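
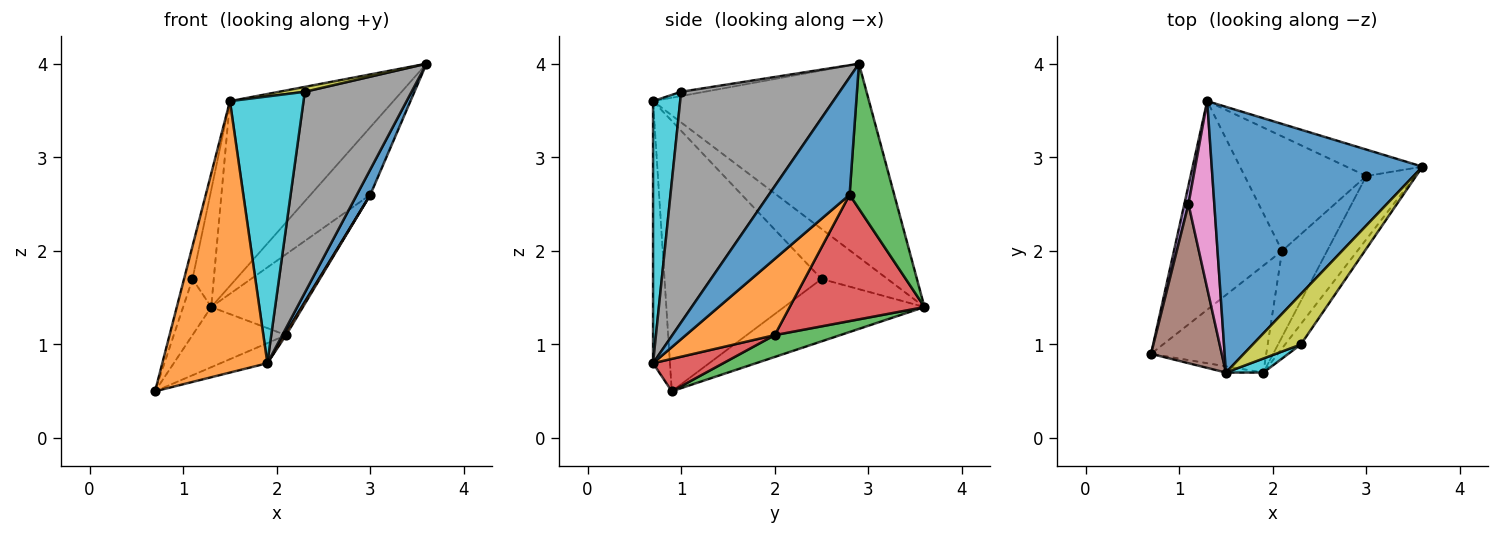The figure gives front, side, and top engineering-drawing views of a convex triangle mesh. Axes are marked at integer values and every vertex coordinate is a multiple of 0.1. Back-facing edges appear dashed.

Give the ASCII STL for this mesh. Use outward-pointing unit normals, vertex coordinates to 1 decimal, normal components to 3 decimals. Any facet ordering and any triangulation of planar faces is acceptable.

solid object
 facet normal -0.602 0.456 0.655
  outer loop
   vertex 1.5 0.7 3.6
   vertex 3.6 2.9 4.0
   vertex 1.3 3.6 1.4
  endloop
 endfacet
 facet normal -0.159 -0.987 -0.023
  outer loop
   vertex 1.5 0.7 3.6
   vertex 0.7 0.9 0.5
   vertex 1.9 0.7 0.8
  endloop
 endfacet
 facet normal 0.190 0.272 -0.943
  outer loop
   vertex 2.1 2.0 1.1
   vertex 0.7 0.9 0.5
   vertex 1.3 3.6 1.4
  endloop
 endfacet
 facet normal 0.266 0.178 -0.947
  outer loop
   vertex 2.1 2.0 1.1
   vertex 1.9 0.7 0.8
   vertex 0.7 0.9 0.5
  endloop
 endfacet
 facet normal -0.978 0.196 0.065
  outer loop
   vertex 1.1 2.5 1.7
   vertex 1.3 3.6 1.4
   vertex 0.7 0.9 0.5
  endloop
 endfacet
 facet normal -0.966 0.052 0.253
  outer loop
   vertex 1.1 2.5 1.7
   vertex 0.7 0.9 0.5
   vertex 1.5 0.7 3.6
  endloop
 endfacet
 facet normal -0.854 0.276 0.441
  outer loop
   vertex 1.1 2.5 1.7
   vertex 1.5 0.7 3.6
   vertex 1.3 3.6 1.4
  endloop
 endfacet
 facet normal 0.828 -0.558 -0.057
  outer loop
   vertex 2.3 1.0 3.7
   vertex 1.9 0.7 0.8
   vertex 3.6 2.9 4.0
  endloop
 endfacet
 facet normal -0.088 -0.097 0.991
  outer loop
   vertex 2.3 1.0 3.7
   vertex 3.6 2.9 4.0
   vertex 1.5 0.7 3.6
  endloop
 endfacet
 facet normal 0.345 -0.937 0.049
  outer loop
   vertex 2.3 1.0 3.7
   vertex 1.5 0.7 3.6
   vertex 1.9 0.7 0.8
  endloop
 endfacet
 facet normal 0.912 -0.152 -0.380
  outer loop
   vertex 3.0 2.8 2.6
   vertex 3.6 2.9 4.0
   vertex 1.9 0.7 0.8
  endloop
 endfacet
 facet normal 0.861 -0.015 -0.509
  outer loop
   vertex 3.0 2.8 2.6
   vertex 1.9 0.7 0.8
   vertex 2.1 2.0 1.1
  endloop
 endfacet
 facet normal 0.571 0.764 -0.299
  outer loop
   vertex 3.0 2.8 2.6
   vertex 1.3 3.6 1.4
   vertex 3.6 2.9 4.0
  endloop
 endfacet
 facet normal 0.647 0.440 -0.623
  outer loop
   vertex 3.0 2.8 2.6
   vertex 2.1 2.0 1.1
   vertex 1.3 3.6 1.4
  endloop
 endfacet
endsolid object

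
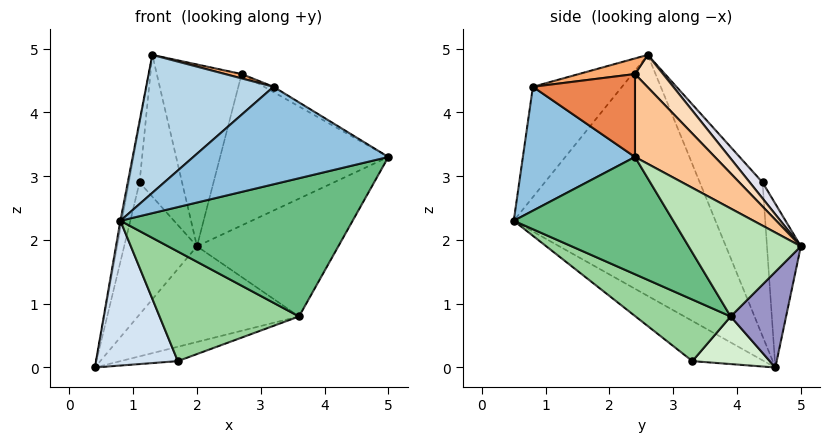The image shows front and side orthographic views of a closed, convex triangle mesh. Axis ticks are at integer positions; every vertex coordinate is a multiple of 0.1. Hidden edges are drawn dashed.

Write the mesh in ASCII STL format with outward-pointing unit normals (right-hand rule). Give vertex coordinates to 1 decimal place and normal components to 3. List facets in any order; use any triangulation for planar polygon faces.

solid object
 facet normal -0.983 0.007 0.183
  outer loop
   vertex 1.3 2.6 4.9
   vertex 0.4 4.6 0.0
   vertex 0.8 0.5 2.3
  endloop
 endfacet
 facet normal 0.455 -0.792 -0.407
  outer loop
   vertex 3.2 0.8 4.4
   vertex 0.8 0.5 2.3
   vertex 5.0 2.4 3.3
  endloop
 endfacet
 facet normal -0.454 -0.649 0.611
  outer loop
   vertex 3.2 0.8 4.4
   vertex 1.3 2.6 4.9
   vertex 0.8 0.5 2.3
  endloop
 endfacet
 facet normal -0.416 -0.475 -0.775
  outer loop
   vertex 1.7 3.3 0.1
   vertex 0.8 0.5 2.3
   vertex 0.4 4.6 0.0
  endloop
 endfacet
 facet normal 0.492 0.045 0.870
  outer loop
   vertex 2.7 2.4 4.6
   vertex 3.2 0.8 4.4
   vertex 5.0 2.4 3.3
  endloop
 endfacet
 facet normal 0.201 -0.059 0.978
  outer loop
   vertex 2.7 2.4 4.6
   vertex 1.3 2.6 4.9
   vertex 3.2 0.8 4.4
  endloop
 endfacet
 facet normal 0.342 0.720 0.604
  outer loop
   vertex 2.7 2.4 4.6
   vertex 5.0 2.4 3.3
   vertex 2.0 5.0 1.9
  endloop
 endfacet
 facet normal 0.241 0.730 0.640
  outer loop
   vertex 2.7 2.4 4.6
   vertex 2.0 5.0 1.9
   vertex 1.3 2.6 4.9
  endloop
 endfacet
 facet normal 0.440 -0.640 -0.630
  outer loop
   vertex 3.6 3.9 0.8
   vertex 5.0 2.4 3.3
   vertex 0.8 0.5 2.3
  endloop
 endfacet
 facet normal 0.435 -0.639 -0.635
  outer loop
   vertex 3.6 3.9 0.8
   vertex 0.8 0.5 2.3
   vertex 1.7 3.3 0.1
  endloop
 endfacet
 facet normal 0.617 0.777 0.121
  outer loop
   vertex 3.6 3.9 0.8
   vertex 2.0 5.0 1.9
   vertex 5.0 2.4 3.3
  endloop
 endfacet
 facet normal 0.280 0.208 -0.937
  outer loop
   vertex 3.6 3.9 0.8
   vertex 1.7 3.3 0.1
   vertex 0.4 4.6 0.0
  endloop
 endfacet
 facet normal 0.294 0.855 -0.427
  outer loop
   vertex 3.6 3.9 0.8
   vertex 0.4 4.6 0.0
   vertex 2.0 5.0 1.9
  endloop
 endfacet
 facet normal -0.957 0.163 0.242
  outer loop
   vertex 1.1 4.4 2.9
   vertex 0.4 4.6 0.0
   vertex 1.3 2.6 4.9
  endloop
 endfacet
 facet normal -0.416 0.895 0.162
  outer loop
   vertex 1.1 4.4 2.9
   vertex 2.0 5.0 1.9
   vertex 0.4 4.6 0.0
  endloop
 endfacet
 facet normal 0.221 0.736 0.640
  outer loop
   vertex 1.1 4.4 2.9
   vertex 1.3 2.6 4.9
   vertex 2.0 5.0 1.9
  endloop
 endfacet
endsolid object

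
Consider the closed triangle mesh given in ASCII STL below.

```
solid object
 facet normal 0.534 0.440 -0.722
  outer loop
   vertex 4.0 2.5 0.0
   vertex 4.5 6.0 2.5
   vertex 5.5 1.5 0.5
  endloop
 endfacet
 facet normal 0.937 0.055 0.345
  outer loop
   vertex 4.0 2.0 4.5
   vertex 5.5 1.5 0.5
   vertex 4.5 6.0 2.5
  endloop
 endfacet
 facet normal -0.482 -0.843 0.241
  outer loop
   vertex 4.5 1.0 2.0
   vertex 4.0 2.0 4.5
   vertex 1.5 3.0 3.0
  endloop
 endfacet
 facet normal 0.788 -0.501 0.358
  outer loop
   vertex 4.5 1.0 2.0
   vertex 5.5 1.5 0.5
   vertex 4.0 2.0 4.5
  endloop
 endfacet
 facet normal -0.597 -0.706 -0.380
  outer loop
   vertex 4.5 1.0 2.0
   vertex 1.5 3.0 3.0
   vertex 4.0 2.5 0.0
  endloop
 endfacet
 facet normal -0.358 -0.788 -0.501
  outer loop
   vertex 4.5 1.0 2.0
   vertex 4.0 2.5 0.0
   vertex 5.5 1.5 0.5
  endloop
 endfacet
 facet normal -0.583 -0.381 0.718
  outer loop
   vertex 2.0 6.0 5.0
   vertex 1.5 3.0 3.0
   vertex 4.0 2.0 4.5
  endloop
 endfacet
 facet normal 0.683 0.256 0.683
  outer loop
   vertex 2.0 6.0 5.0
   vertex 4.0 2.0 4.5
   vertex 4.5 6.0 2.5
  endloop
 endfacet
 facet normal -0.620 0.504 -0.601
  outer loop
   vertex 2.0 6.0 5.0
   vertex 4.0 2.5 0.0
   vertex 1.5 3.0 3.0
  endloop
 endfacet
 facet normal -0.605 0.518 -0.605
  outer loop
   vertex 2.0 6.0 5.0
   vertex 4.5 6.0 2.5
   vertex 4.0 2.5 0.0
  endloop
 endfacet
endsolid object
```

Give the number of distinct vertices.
7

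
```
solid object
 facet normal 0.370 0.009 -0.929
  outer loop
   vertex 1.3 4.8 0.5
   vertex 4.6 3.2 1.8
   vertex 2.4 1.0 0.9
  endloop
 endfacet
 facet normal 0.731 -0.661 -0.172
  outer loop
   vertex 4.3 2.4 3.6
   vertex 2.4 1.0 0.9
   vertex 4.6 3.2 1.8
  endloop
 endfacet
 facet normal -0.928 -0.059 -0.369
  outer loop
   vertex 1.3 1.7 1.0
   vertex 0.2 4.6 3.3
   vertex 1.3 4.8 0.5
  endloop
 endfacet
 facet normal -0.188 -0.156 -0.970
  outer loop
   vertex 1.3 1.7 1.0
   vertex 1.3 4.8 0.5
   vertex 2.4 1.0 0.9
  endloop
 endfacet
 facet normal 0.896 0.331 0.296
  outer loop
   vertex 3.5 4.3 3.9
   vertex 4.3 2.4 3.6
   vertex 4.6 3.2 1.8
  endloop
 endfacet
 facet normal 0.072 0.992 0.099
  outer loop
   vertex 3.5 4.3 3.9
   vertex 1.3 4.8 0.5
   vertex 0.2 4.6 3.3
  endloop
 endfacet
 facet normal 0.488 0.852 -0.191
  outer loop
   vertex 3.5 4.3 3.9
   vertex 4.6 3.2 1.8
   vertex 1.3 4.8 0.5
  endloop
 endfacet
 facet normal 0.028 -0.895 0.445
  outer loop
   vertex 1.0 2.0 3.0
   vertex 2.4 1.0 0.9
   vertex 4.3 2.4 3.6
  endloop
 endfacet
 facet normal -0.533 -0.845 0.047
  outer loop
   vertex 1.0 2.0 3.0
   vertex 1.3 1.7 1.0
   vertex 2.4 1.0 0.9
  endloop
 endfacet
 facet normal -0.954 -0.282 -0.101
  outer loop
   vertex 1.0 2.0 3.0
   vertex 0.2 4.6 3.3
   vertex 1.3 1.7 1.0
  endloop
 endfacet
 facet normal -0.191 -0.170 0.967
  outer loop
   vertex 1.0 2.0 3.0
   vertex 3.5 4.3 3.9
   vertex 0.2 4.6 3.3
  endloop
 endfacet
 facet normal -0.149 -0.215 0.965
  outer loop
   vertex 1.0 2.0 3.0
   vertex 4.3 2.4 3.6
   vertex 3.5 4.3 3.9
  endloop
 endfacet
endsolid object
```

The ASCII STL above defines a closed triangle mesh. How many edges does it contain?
18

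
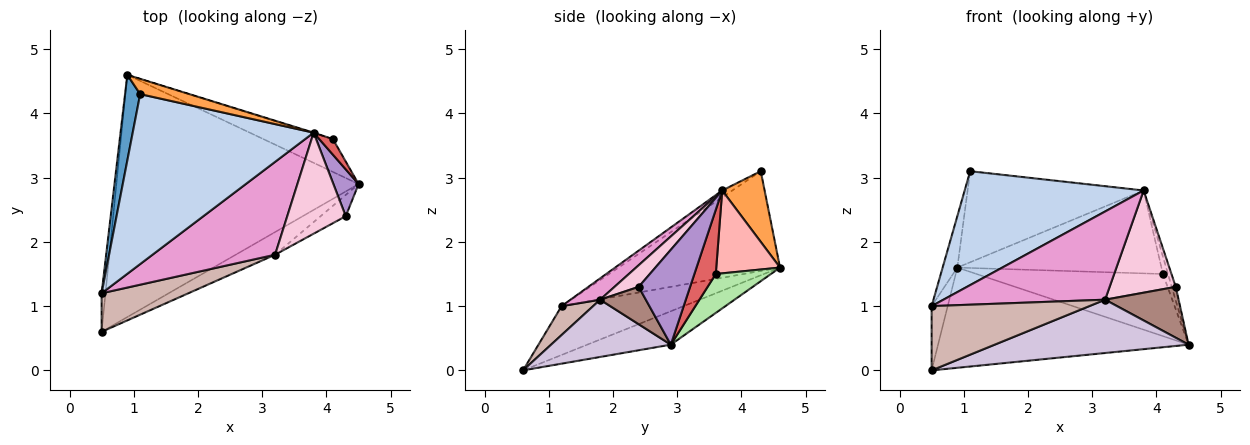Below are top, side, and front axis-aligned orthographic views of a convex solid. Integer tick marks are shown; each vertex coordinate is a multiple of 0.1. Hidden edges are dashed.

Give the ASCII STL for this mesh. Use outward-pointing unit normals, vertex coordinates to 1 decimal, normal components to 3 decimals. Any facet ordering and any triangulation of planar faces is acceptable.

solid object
 facet normal -0.985 0.090 0.149
  outer loop
   vertex 1.1 4.3 3.1
   vertex 0.9 4.6 1.6
   vertex 0.5 1.2 1.0
  endloop
 endfacet
 facet normal -0.031 -0.556 0.830
  outer loop
   vertex 3.8 3.7 2.8
   vertex 1.1 4.3 3.1
   vertex 0.5 1.2 1.0
  endloop
 endfacet
 facet normal 0.231 0.959 0.161
  outer loop
   vertex 3.8 3.7 2.8
   vertex 0.9 4.6 1.6
   vertex 1.1 4.3 3.1
  endloop
 endfacet
 facet normal -0.988 0.130 -0.078
  outer loop
   vertex 0.5 0.6 0.0
   vertex 0.5 1.2 1.0
   vertex 0.9 4.6 1.6
  endloop
 endfacet
 facet normal -0.126 0.379 -0.917
  outer loop
   vertex 0.5 0.6 0.0
   vertex 0.9 4.6 1.6
   vertex 4.5 2.9 0.4
  endloop
 endfacet
 facet normal 0.253 0.855 -0.452
  outer loop
   vertex 4.1 3.6 1.5
   vertex 4.5 2.9 0.4
   vertex 0.9 4.6 1.6
  endloop
 endfacet
 facet normal 0.953 0.226 0.202
  outer loop
   vertex 4.1 3.6 1.5
   vertex 3.8 3.7 2.8
   vertex 4.5 2.9 0.4
  endloop
 endfacet
 facet normal 0.298 0.955 -0.005
  outer loop
   vertex 4.1 3.6 1.5
   vertex 0.9 4.6 1.6
   vertex 3.8 3.7 2.8
  endloop
 endfacet
 facet normal 0.964 0.075 0.256
  outer loop
   vertex 4.3 2.4 1.3
   vertex 4.5 2.9 0.4
   vertex 3.8 3.7 2.8
  endloop
 endfacet
 facet normal 0.494 -0.800 -0.340
  outer loop
   vertex 3.2 1.8 1.1
   vertex 0.5 0.6 0.0
   vertex 4.5 2.9 0.4
  endloop
 endfacet
 facet normal 0.497 -0.801 -0.334
  outer loop
   vertex 3.2 1.8 1.1
   vertex 4.5 2.9 0.4
   vertex 4.3 2.4 1.3
  endloop
 endfacet
 facet normal 0.169 -0.845 0.507
  outer loop
   vertex 3.2 1.8 1.1
   vertex 0.5 1.2 1.0
   vertex 0.5 0.6 0.0
  endloop
 endfacet
 facet normal 0.125 -0.683 0.719
  outer loop
   vertex 3.2 1.8 1.1
   vertex 3.8 3.7 2.8
   vertex 0.5 1.2 1.0
  endloop
 endfacet
 facet normal 0.252 -0.688 0.680
  outer loop
   vertex 3.2 1.8 1.1
   vertex 4.3 2.4 1.3
   vertex 3.8 3.7 2.8
  endloop
 endfacet
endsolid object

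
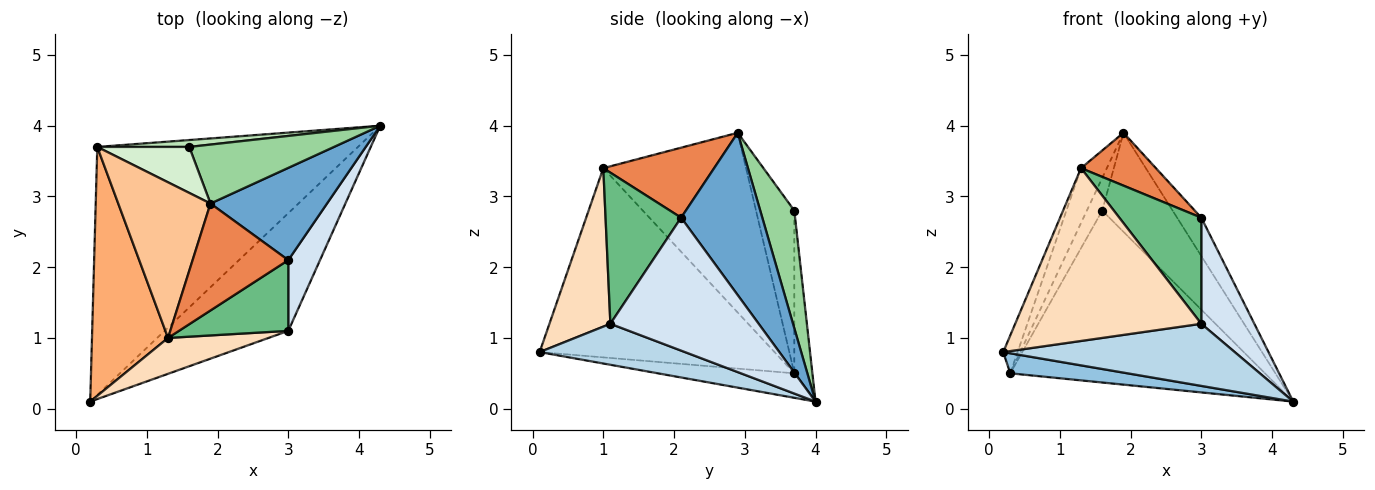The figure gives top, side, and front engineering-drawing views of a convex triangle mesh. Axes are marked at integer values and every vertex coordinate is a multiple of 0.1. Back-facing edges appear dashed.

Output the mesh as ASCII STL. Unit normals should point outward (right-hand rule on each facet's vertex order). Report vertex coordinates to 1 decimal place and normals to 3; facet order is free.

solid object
 facet normal 0.790 0.235 0.567
  outer loop
   vertex 3.0 2.1 2.7
   vertex 4.3 4.0 0.1
   vertex 1.9 2.9 3.9
  endloop
 endfacet
 facet normal -0.093 -0.080 -0.992
  outer loop
   vertex 0.3 3.7 0.5
   vertex 4.3 4.0 0.1
   vertex 0.2 0.1 0.8
  endloop
 endfacet
 facet normal 0.281 -0.448 -0.849
  outer loop
   vertex 3.0 1.1 1.2
   vertex 0.2 0.1 0.8
   vertex 4.3 4.0 0.1
  endloop
 endfacet
 facet normal 0.919 -0.329 0.219
  outer loop
   vertex 3.0 1.1 1.2
   vertex 4.3 4.0 0.1
   vertex 3.0 2.1 2.7
  endloop
 endfacet
 facet normal 0.548 -0.370 0.750
  outer loop
   vertex 1.3 1.0 3.4
   vertex 3.0 2.1 2.7
   vertex 1.9 2.9 3.9
  endloop
 endfacet
 facet normal -0.926 0.057 0.372
  outer loop
   vertex 1.3 1.0 3.4
   vertex 0.3 3.7 0.5
   vertex 0.2 0.1 0.8
  endloop
 endfacet
 facet normal -0.878 0.159 0.451
  outer loop
   vertex 1.3 1.0 3.4
   vertex 1.9 2.9 3.9
   vertex 0.3 3.7 0.5
  endloop
 endfacet
 facet normal 0.305 -0.932 0.194
  outer loop
   vertex 1.3 1.0 3.4
   vertex 0.2 0.1 0.8
   vertex 3.0 1.1 1.2
  endloop
 endfacet
 facet normal 0.608 -0.660 0.440
  outer loop
   vertex 1.3 1.0 3.4
   vertex 3.0 1.1 1.2
   vertex 3.0 2.1 2.7
  endloop
 endfacet
 facet normal 0.384 0.793 0.472
  outer loop
   vertex 1.6 3.7 2.8
   vertex 1.9 2.9 3.9
   vertex 4.3 4.0 0.1
  endloop
 endfacet
 facet normal -0.071 0.997 0.040
  outer loop
   vertex 1.6 3.7 2.8
   vertex 4.3 4.0 0.1
   vertex 0.3 3.7 0.5
  endloop
 endfacet
 facet normal -0.822 0.330 0.464
  outer loop
   vertex 1.6 3.7 2.8
   vertex 0.3 3.7 0.5
   vertex 1.9 2.9 3.9
  endloop
 endfacet
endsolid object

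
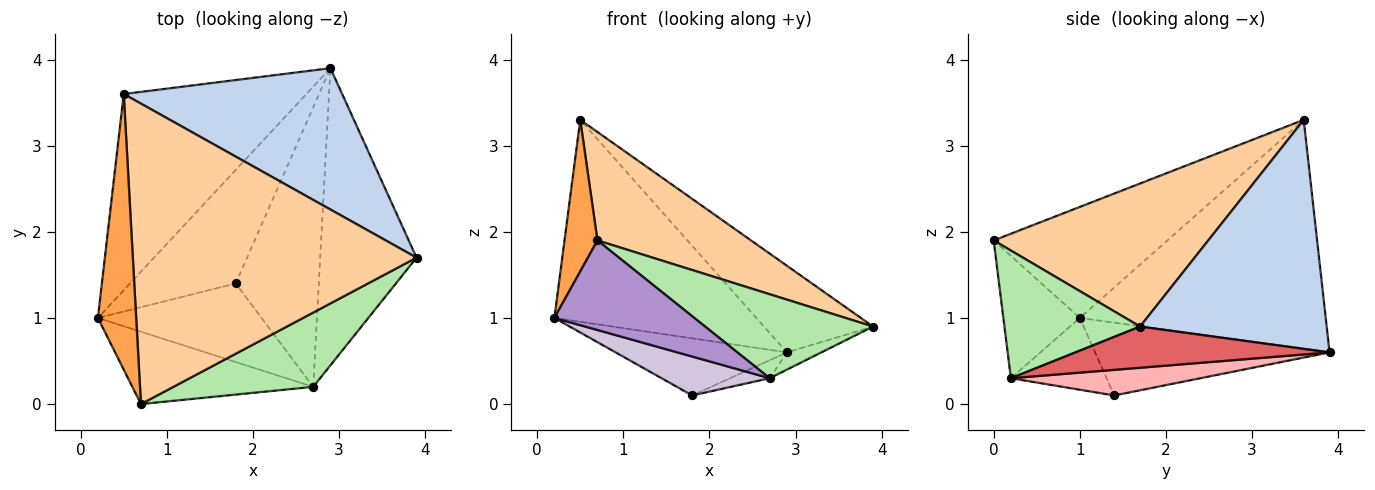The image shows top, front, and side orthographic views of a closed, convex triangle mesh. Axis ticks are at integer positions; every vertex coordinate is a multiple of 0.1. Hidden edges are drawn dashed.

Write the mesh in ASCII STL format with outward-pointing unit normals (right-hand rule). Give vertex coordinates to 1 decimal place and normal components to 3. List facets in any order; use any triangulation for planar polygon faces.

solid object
 facet normal -0.658 0.540 -0.525
  outer loop
   vertex 2.9 3.9 0.6
   vertex 0.2 1.0 1.0
   vertex 0.5 3.6 3.3
  endloop
 endfacet
 facet normal 0.666 0.390 0.636
  outer loop
   vertex 2.9 3.9 0.6
   vertex 0.5 3.6 3.3
   vertex 3.9 1.7 0.9
  endloop
 endfacet
 facet normal -0.931 -0.176 0.321
  outer loop
   vertex 0.7 0.0 1.9
   vertex 0.5 3.6 3.3
   vertex 0.2 1.0 1.0
  endloop
 endfacet
 facet normal 0.429 -0.307 0.850
  outer loop
   vertex 0.7 0.0 1.9
   vertex 3.9 1.7 0.9
   vertex 0.5 3.6 3.3
  endloop
 endfacet
 facet normal -0.524 0.383 -0.761
  outer loop
   vertex 1.8 1.4 0.1
   vertex 0.2 1.0 1.0
   vertex 2.9 3.9 0.6
  endloop
 endfacet
 facet normal 0.518 -0.641 0.567
  outer loop
   vertex 2.7 0.2 0.3
   vertex 3.9 1.7 0.9
   vertex 0.7 0.0 1.9
  endloop
 endfacet
 facet normal 0.393 0.053 -0.918
  outer loop
   vertex 2.7 0.2 0.3
   vertex 2.9 3.9 0.6
   vertex 3.9 1.7 0.9
  endloop
 endfacet
 facet normal 0.294 0.061 -0.954
  outer loop
   vertex 2.7 0.2 0.3
   vertex 1.8 1.4 0.1
   vertex 2.9 3.9 0.6
  endloop
 endfacet
 facet normal -0.391 -0.716 -0.578
  outer loop
   vertex 2.7 0.2 0.3
   vertex 0.7 0.0 1.9
   vertex 0.2 1.0 1.0
  endloop
 endfacet
 facet normal -0.366 -0.413 -0.834
  outer loop
   vertex 2.7 0.2 0.3
   vertex 0.2 1.0 1.0
   vertex 1.8 1.4 0.1
  endloop
 endfacet
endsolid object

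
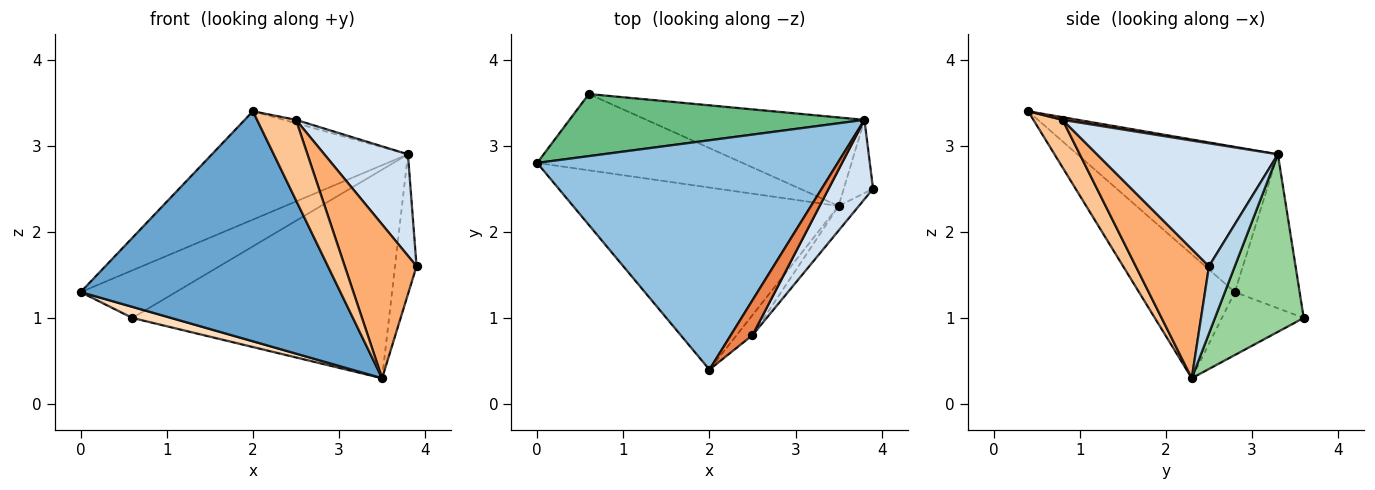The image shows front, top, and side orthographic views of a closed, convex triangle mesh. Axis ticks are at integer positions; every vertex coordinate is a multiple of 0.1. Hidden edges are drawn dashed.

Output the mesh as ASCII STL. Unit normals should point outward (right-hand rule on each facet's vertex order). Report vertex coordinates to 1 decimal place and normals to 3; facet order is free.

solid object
 facet normal -0.278 -0.753 -0.596
  outer loop
   vertex 3.5 2.3 0.3
   vertex 2.0 0.4 3.4
   vertex 0.0 2.8 1.3
  endloop
 endfacet
 facet normal -0.400 0.391 0.829
  outer loop
   vertex 3.8 3.3 2.9
   vertex 0.0 2.8 1.3
   vertex 2.0 0.4 3.4
  endloop
 endfacet
 facet normal 0.728 0.607 -0.318
  outer loop
   vertex 3.8 3.3 2.9
   vertex 3.9 2.5 1.6
   vertex 3.5 2.3 0.3
  endloop
 endfacet
 facet normal 0.863 -0.399 0.312
  outer loop
   vertex 2.5 0.8 3.3
   vertex 3.9 2.5 1.6
   vertex 3.8 3.3 2.9
  endloop
 endfacet
 facet normal 0.122 0.095 0.988
  outer loop
   vertex 2.5 0.8 3.3
   vertex 3.8 3.3 2.9
   vertex 2.0 0.4 3.4
  endloop
 endfacet
 facet normal 0.710 -0.696 -0.111
  outer loop
   vertex 2.5 0.8 3.3
   vertex 3.5 2.3 0.3
   vertex 3.9 2.5 1.6
  endloop
 endfacet
 facet normal 0.588 -0.784 -0.196
  outer loop
   vertex 2.5 0.8 3.3
   vertex 2.0 0.4 3.4
   vertex 3.5 2.3 0.3
  endloop
 endfacet
 facet normal -0.290 -0.137 -0.947
  outer loop
   vertex 0.6 3.6 1.0
   vertex 3.5 2.3 0.3
   vertex 0.0 2.8 1.3
  endloop
 endfacet
 facet normal -0.383 0.562 0.733
  outer loop
   vertex 0.6 3.6 1.0
   vertex 0.0 2.8 1.3
   vertex 3.8 3.3 2.9
  endloop
 endfacet
 facet normal 0.303 0.877 -0.372
  outer loop
   vertex 0.6 3.6 1.0
   vertex 3.8 3.3 2.9
   vertex 3.5 2.3 0.3
  endloop
 endfacet
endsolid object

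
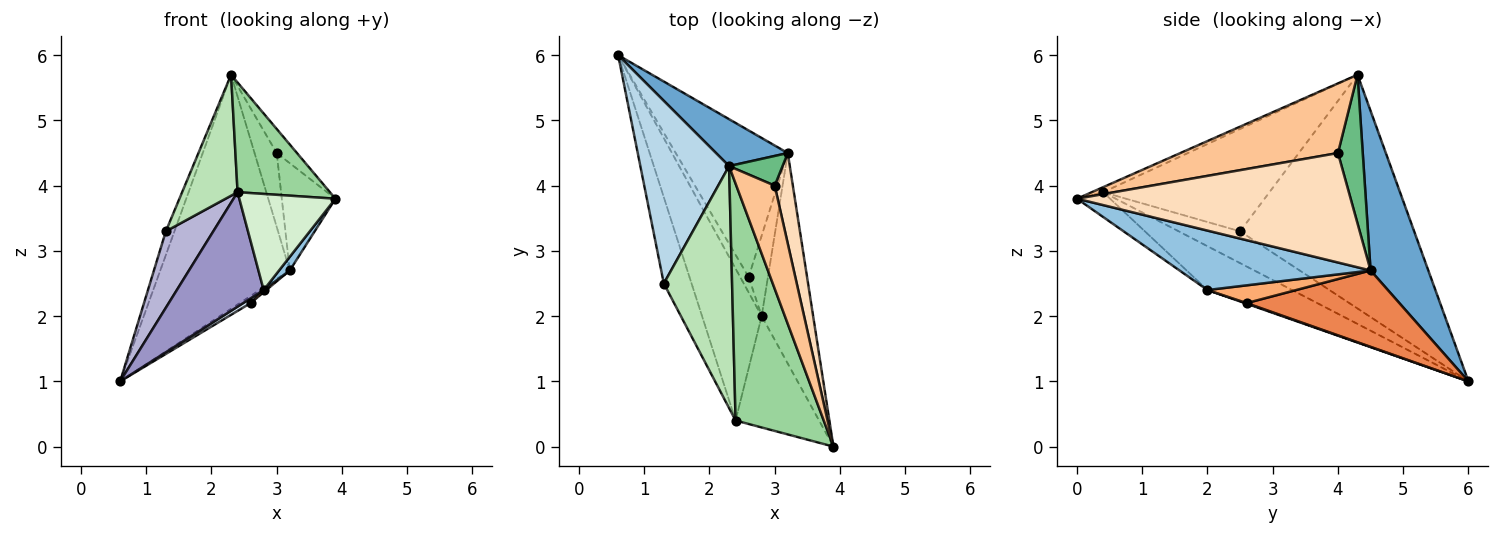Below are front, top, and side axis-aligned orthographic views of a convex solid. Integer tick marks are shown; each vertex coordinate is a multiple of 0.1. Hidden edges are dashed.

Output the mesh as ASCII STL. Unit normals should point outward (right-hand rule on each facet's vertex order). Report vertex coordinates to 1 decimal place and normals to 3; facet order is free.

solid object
 facet normal 0.401 0.898 0.180
  outer loop
   vertex 3.2 4.5 2.7
   vertex 0.6 6.0 1.0
   vertex 2.3 4.3 5.7
  endloop
 endfacet
 facet normal 0.755 -0.042 -0.654
  outer loop
   vertex 3.2 4.5 2.7
   vertex 3.9 0.0 3.8
   vertex 2.8 2.0 2.4
  endloop
 endfacet
 facet normal -0.934 0.046 0.355
  outer loop
   vertex 1.3 2.5 3.3
   vertex 2.3 4.3 5.7
   vertex 0.6 6.0 1.0
  endloop
 endfacet
 facet normal 0.073 -0.293 -0.953
  outer loop
   vertex 2.6 2.6 2.2
   vertex 2.8 2.0 2.4
   vertex 0.6 6.0 1.0
  endloop
 endfacet
 facet normal 0.563 0.040 -0.826
  outer loop
   vertex 2.6 2.6 2.2
   vertex 0.6 6.0 1.0
   vertex 3.2 4.5 2.7
  endloop
 endfacet
 facet normal 0.676 -0.020 -0.736
  outer loop
   vertex 2.6 2.6 2.2
   vertex 3.2 4.5 2.7
   vertex 2.8 2.0 2.4
  endloop
 endfacet
 facet normal 0.870 0.112 0.480
  outer loop
   vertex 3.0 4.0 4.5
   vertex 2.3 4.3 5.7
   vertex 3.9 0.0 3.8
  endloop
 endfacet
 facet normal 0.969 0.190 0.160
  outer loop
   vertex 3.0 4.0 4.5
   vertex 3.9 0.0 3.8
   vertex 3.2 4.5 2.7
  endloop
 endfacet
 facet normal 0.720 0.644 0.259
  outer loop
   vertex 3.0 4.0 4.5
   vertex 3.2 4.5 2.7
   vertex 2.3 4.3 5.7
  endloop
 endfacet
 facet normal -0.051 -0.420 0.906
  outer loop
   vertex 2.4 0.4 3.9
   vertex 3.9 0.0 3.8
   vertex 2.3 4.3 5.7
  endloop
 endfacet
 facet normal -0.802 -0.267 0.535
  outer loop
   vertex 2.4 0.4 3.9
   vertex 2.3 4.3 5.7
   vertex 1.3 2.5 3.3
  endloop
 endfacet
 facet normal -0.219 -0.638 -0.739
  outer loop
   vertex 2.4 0.4 3.9
   vertex 2.8 2.0 2.4
   vertex 3.9 0.0 3.8
  endloop
 endfacet
 facet normal -0.506 -0.519 -0.689
  outer loop
   vertex 2.4 0.4 3.9
   vertex 0.6 6.0 1.0
   vertex 2.8 2.0 2.4
  endloop
 endfacet
 facet normal -0.651 -0.503 -0.568
  outer loop
   vertex 2.4 0.4 3.9
   vertex 1.3 2.5 3.3
   vertex 0.6 6.0 1.0
  endloop
 endfacet
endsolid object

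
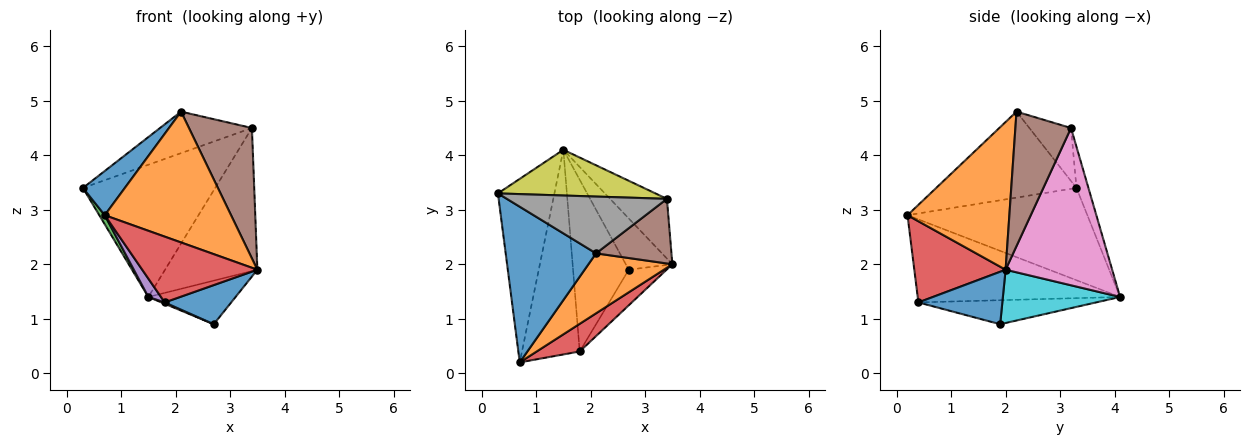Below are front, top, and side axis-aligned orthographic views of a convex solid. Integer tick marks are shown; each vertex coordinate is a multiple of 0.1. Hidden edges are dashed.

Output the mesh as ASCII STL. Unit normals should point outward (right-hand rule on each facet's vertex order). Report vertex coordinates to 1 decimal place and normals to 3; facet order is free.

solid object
 facet normal -0.675 -0.202 0.710
  outer loop
   vertex 2.1 2.2 4.8
   vertex 0.3 3.3 3.4
   vertex 0.7 0.2 2.9
  endloop
 endfacet
 facet normal 0.591 -0.733 0.336
  outer loop
   vertex 2.1 2.2 4.8
   vertex 0.7 0.2 2.9
   vertex 3.5 2.0 1.9
  endloop
 endfacet
 facet normal -0.853 -0.026 -0.522
  outer loop
   vertex 1.5 4.1 1.4
   vertex 0.7 0.2 2.9
   vertex 0.3 3.3 3.4
  endloop
 endfacet
 facet normal 0.590 -0.744 0.313
  outer loop
   vertex 1.8 0.4 1.3
   vertex 3.5 2.0 1.9
   vertex 0.7 0.2 2.9
  endloop
 endfacet
 facet normal -0.820 -0.051 -0.570
  outer loop
   vertex 1.8 0.4 1.3
   vertex 0.7 0.2 2.9
   vertex 1.5 4.1 1.4
  endloop
 endfacet
 facet normal 0.621 -0.703 0.348
  outer loop
   vertex 3.4 3.2 4.5
   vertex 2.1 2.2 4.8
   vertex 3.5 2.0 1.9
  endloop
 endfacet
 facet normal 0.729 0.632 -0.263
  outer loop
   vertex 3.4 3.2 4.5
   vertex 3.5 2.0 1.9
   vertex 1.5 4.1 1.4
  endloop
 endfacet
 facet normal -0.258 0.570 0.780
  outer loop
   vertex 3.4 3.2 4.5
   vertex 0.3 3.3 3.4
   vertex 2.1 2.2 4.8
  endloop
 endfacet
 facet normal -0.085 0.942 0.326
  outer loop
   vertex 3.4 3.2 4.5
   vertex 1.5 4.1 1.4
   vertex 0.3 3.3 3.4
  endloop
 endfacet
 facet normal 0.657 0.489 -0.574
  outer loop
   vertex 2.7 1.9 0.9
   vertex 1.5 4.1 1.4
   vertex 3.5 2.0 1.9
  endloop
 endfacet
 facet normal 0.682 -0.541 -0.492
  outer loop
   vertex 2.7 1.9 0.9
   vertex 3.5 2.0 1.9
   vertex 1.8 0.4 1.3
  endloop
 endfacet
 facet normal -0.396 -0.007 -0.918
  outer loop
   vertex 2.7 1.9 0.9
   vertex 1.8 0.4 1.3
   vertex 1.5 4.1 1.4
  endloop
 endfacet
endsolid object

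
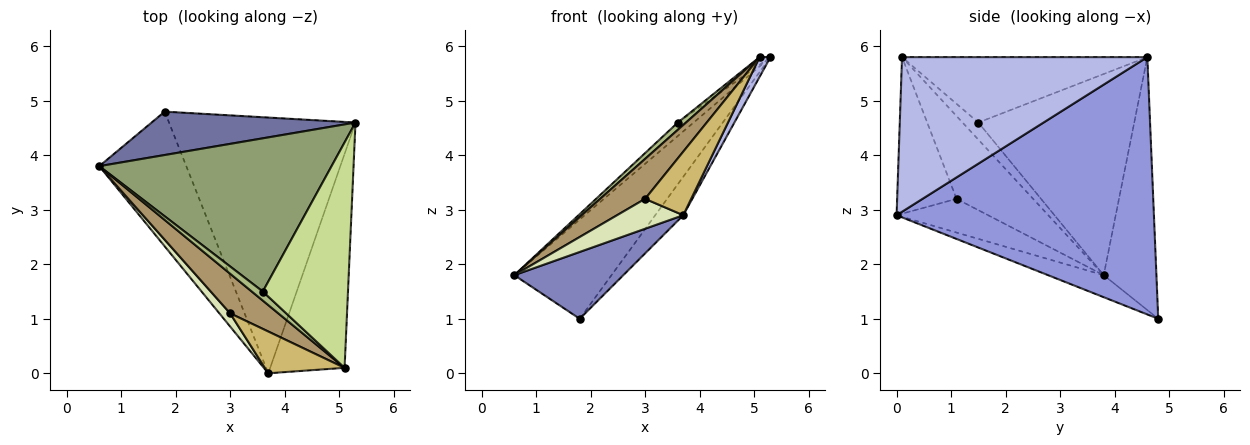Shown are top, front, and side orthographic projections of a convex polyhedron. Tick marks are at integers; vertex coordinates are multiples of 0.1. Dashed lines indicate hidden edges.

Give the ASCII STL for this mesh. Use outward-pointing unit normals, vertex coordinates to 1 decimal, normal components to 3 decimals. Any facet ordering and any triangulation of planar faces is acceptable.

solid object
 facet normal -0.445 0.821 0.359
  outer loop
   vertex 1.8 4.8 1.0
   vertex 0.6 3.8 1.8
   vertex 5.3 4.6 5.8
  endloop
 endfacet
 facet normal -0.221 -0.433 -0.874
  outer loop
   vertex 1.8 4.8 1.0
   vertex 3.7 0.0 2.9
   vertex 0.6 3.8 1.8
  endloop
 endfacet
 facet normal 0.807 0.088 -0.584
  outer loop
   vertex 1.8 4.8 1.0
   vertex 5.3 4.6 5.8
   vertex 3.7 0.0 2.9
  endloop
 endfacet
 facet normal 0.900 -0.040 -0.433
  outer loop
   vertex 5.1 0.1 5.8
   vertex 3.7 0.0 2.9
   vertex 5.3 4.6 5.8
  endloop
 endfacet
 facet normal -0.653 0.066 0.754
  outer loop
   vertex 3.6 1.5 4.6
   vertex 5.3 4.6 5.8
   vertex 0.6 3.8 1.8
  endloop
 endfacet
 facet normal -0.770 -0.398 0.498
  outer loop
   vertex 3.6 1.5 4.6
   vertex 0.6 3.8 1.8
   vertex 5.1 0.1 5.8
  endloop
 endfacet
 facet normal -0.609 0.027 0.793
  outer loop
   vertex 3.6 1.5 4.6
   vertex 5.1 0.1 5.8
   vertex 5.3 4.6 5.8
  endloop
 endfacet
 facet normal -0.784 -0.567 0.250
  outer loop
   vertex 3.0 1.1 3.2
   vertex 0.6 3.8 1.8
   vertex 3.7 0.0 2.9
  endloop
 endfacet
 facet normal -0.771 -0.453 0.448
  outer loop
   vertex 3.0 1.1 3.2
   vertex 5.1 0.1 5.8
   vertex 0.6 3.8 1.8
  endloop
 endfacet
 facet normal -0.733 -0.568 0.374
  outer loop
   vertex 3.0 1.1 3.2
   vertex 3.7 0.0 2.9
   vertex 5.1 0.1 5.8
  endloop
 endfacet
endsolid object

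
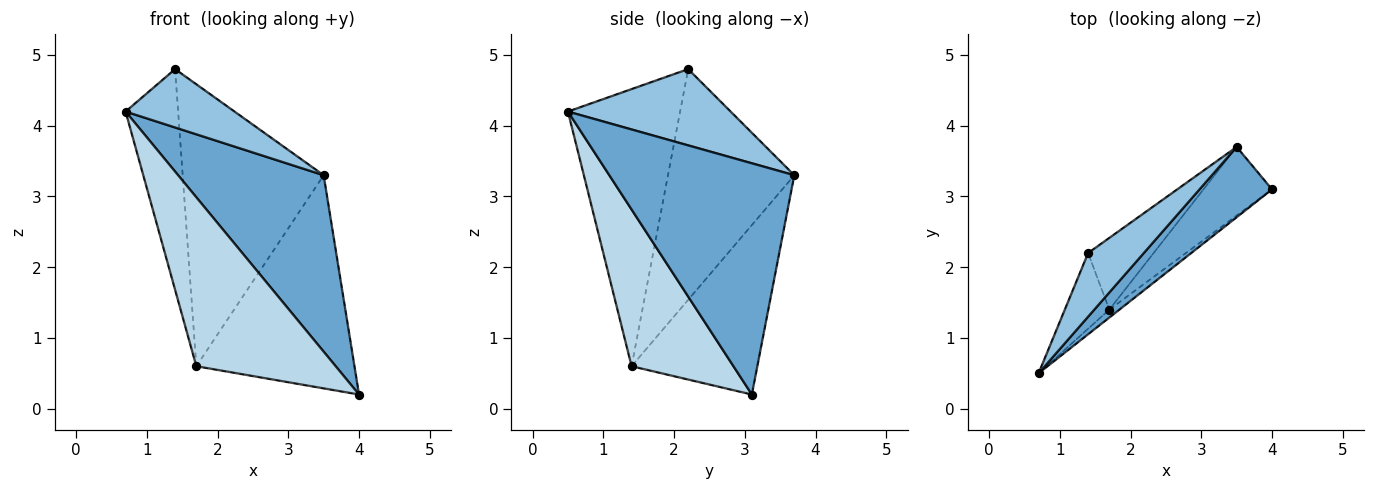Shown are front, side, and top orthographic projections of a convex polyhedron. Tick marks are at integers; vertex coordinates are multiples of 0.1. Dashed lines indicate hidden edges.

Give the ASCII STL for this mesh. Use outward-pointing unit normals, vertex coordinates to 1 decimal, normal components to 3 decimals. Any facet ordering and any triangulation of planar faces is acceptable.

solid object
 facet normal 0.763 -0.600 0.239
  outer loop
   vertex 3.5 3.7 3.3
   vertex 0.7 0.5 4.2
   vertex 4.0 3.1 0.2
  endloop
 endfacet
 facet normal 0.710 -0.476 0.519
  outer loop
   vertex 3.5 3.7 3.3
   vertex 1.4 2.2 4.8
   vertex 0.7 0.5 4.2
  endloop
 endfacet
 facet normal 0.590 -0.807 -0.038
  outer loop
   vertex 1.7 1.4 0.6
   vertex 4.0 3.1 0.2
   vertex 0.7 0.5 4.2
  endloop
 endfacet
 facet normal -0.896 0.420 -0.144
  outer loop
   vertex 1.7 1.4 0.6
   vertex 0.7 0.5 4.2
   vertex 1.4 2.2 4.8
  endloop
 endfacet
 facet normal -0.604 0.759 -0.244
  outer loop
   vertex 1.7 1.4 0.6
   vertex 3.5 3.7 3.3
   vertex 4.0 3.1 0.2
  endloop
 endfacet
 facet normal -0.656 0.732 -0.186
  outer loop
   vertex 1.7 1.4 0.6
   vertex 1.4 2.2 4.8
   vertex 3.5 3.7 3.3
  endloop
 endfacet
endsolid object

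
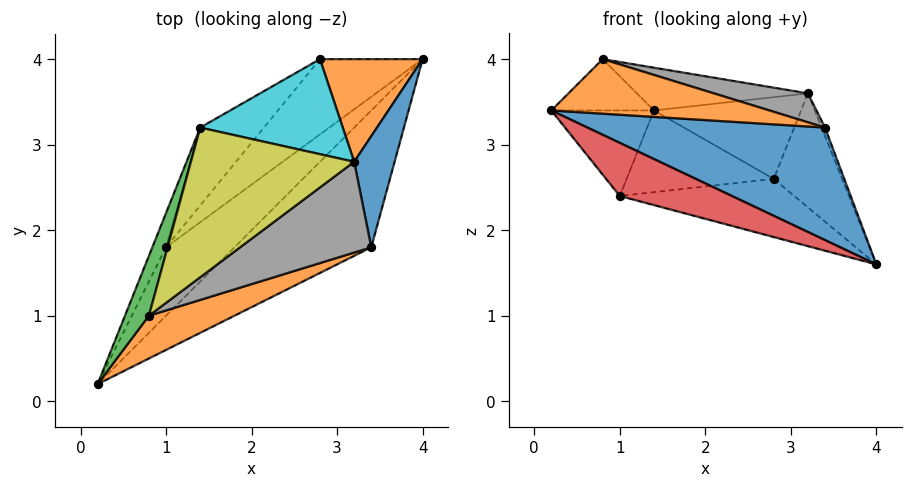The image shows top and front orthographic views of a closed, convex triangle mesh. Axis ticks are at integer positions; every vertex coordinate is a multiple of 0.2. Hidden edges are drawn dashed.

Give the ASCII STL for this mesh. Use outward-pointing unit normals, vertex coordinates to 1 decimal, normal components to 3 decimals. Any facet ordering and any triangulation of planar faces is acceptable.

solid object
 facet normal 0.260 -0.613 -0.746
  outer loop
   vertex 3.4 1.8 3.2
   vertex 0.2 0.2 3.4
   vertex 4.0 4.0 1.6
  endloop
 endfacet
 facet normal 0.397 -0.722 0.567
  outer loop
   vertex 3.4 1.8 3.2
   vertex 0.8 1.0 4.0
   vertex 0.2 0.2 3.4
  endloop
 endfacet
 facet normal -0.852 0.341 0.398
  outer loop
   vertex 1.4 3.2 3.4
   vertex 0.2 0.2 3.4
   vertex 0.8 1.0 4.0
  endloop
 endfacet
 facet normal 0.233 -0.596 -0.768
  outer loop
   vertex 1.0 1.8 2.4
   vertex 4.0 4.0 1.6
   vertex 0.2 0.2 3.4
  endloop
 endfacet
 facet normal -0.918 0.367 -0.147
  outer loop
   vertex 1.0 1.8 2.4
   vertex 0.2 0.2 3.4
   vertex 1.4 3.2 3.4
  endloop
 endfacet
 facet normal -0.550 0.510 -0.661
  outer loop
   vertex 2.8 4.0 2.6
   vertex 4.0 4.0 1.6
   vertex 1.0 1.8 2.4
  endloop
 endfacet
 facet normal -0.628 0.563 -0.537
  outer loop
   vertex 2.8 4.0 2.6
   vertex 1.0 1.8 2.4
   vertex 1.4 3.2 3.4
  endloop
 endfacet
 facet normal 0.361 -0.283 0.889
  outer loop
   vertex 3.2 2.8 3.6
   vertex 0.8 1.0 4.0
   vertex 3.4 1.8 3.2
  endloop
 endfacet
 facet normal -0.046 0.274 0.961
  outer loop
   vertex 3.2 2.8 3.6
   vertex 1.4 3.2 3.4
   vertex 0.8 1.0 4.0
  endloop
 endfacet
 facet normal 0.061 0.651 0.757
  outer loop
   vertex 3.2 2.8 3.6
   vertex 2.8 4.0 2.6
   vertex 1.4 3.2 3.4
  endloop
 endfacet
 facet normal 0.922 0.030 0.387
  outer loop
   vertex 3.2 2.8 3.6
   vertex 3.4 1.8 3.2
   vertex 4.0 4.0 1.6
  endloop
 endfacet
 facet normal 0.487 0.649 0.584
  outer loop
   vertex 3.2 2.8 3.6
   vertex 4.0 4.0 1.6
   vertex 2.8 4.0 2.6
  endloop
 endfacet
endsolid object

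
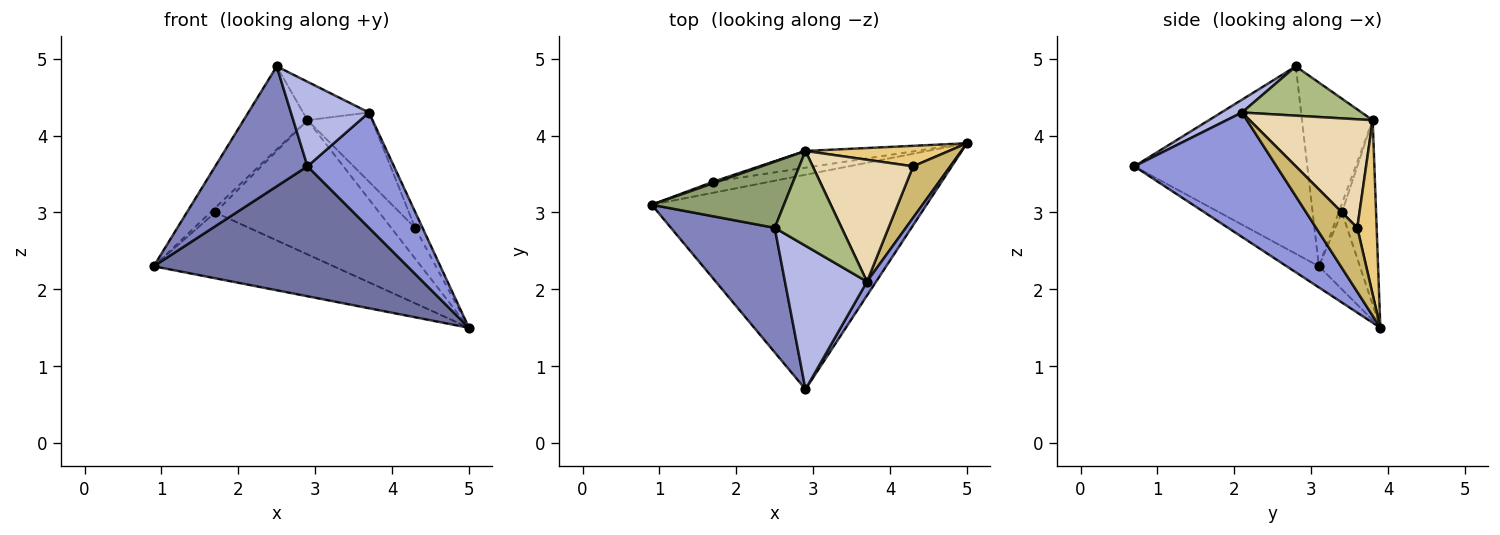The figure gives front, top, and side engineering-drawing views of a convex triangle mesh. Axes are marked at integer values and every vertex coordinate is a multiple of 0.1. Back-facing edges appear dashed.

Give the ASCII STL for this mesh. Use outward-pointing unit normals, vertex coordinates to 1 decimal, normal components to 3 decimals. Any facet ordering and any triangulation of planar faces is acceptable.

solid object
 facet normal -0.066 -0.517 -0.853
  outer loop
   vertex 2.9 0.7 3.6
   vertex 0.9 3.1 2.3
   vertex 5.0 3.9 1.5
  endloop
 endfacet
 facet normal -0.793 -0.423 0.439
  outer loop
   vertex 2.5 2.8 4.9
   vertex 0.9 3.1 2.3
   vertex 2.9 0.7 3.6
  endloop
 endfacet
 facet normal 0.853 -0.519 0.063
  outer loop
   vertex 3.7 2.1 4.3
   vertex 2.9 0.7 3.6
   vertex 5.0 3.9 1.5
  endloop
 endfacet
 facet normal 0.133 -0.503 0.854
  outer loop
   vertex 3.7 2.1 4.3
   vertex 2.5 2.8 4.9
   vertex 2.9 0.7 3.6
  endloop
 endfacet
 facet normal -0.654 0.591 0.471
  outer loop
   vertex 2.9 3.8 4.2
   vertex 0.9 3.1 2.3
   vertex 2.5 2.8 4.9
  endloop
 endfacet
 facet normal 0.564 0.310 0.765
  outer loop
   vertex 2.9 3.8 4.2
   vertex 2.5 2.8 4.9
   vertex 3.7 2.1 4.3
  endloop
 endfacet
 facet normal -0.219 0.962 -0.162
  outer loop
   vertex 1.7 3.4 3.0
   vertex 5.0 3.9 1.5
   vertex 0.9 3.1 2.3
  endloop
 endfacet
 facet normal -0.535 0.802 0.267
  outer loop
   vertex 1.7 3.4 3.0
   vertex 0.9 3.1 2.3
   vertex 2.9 3.8 4.2
  endloop
 endfacet
 facet normal -0.202 0.972 -0.121
  outer loop
   vertex 1.7 3.4 3.0
   vertex 2.9 3.8 4.2
   vertex 5.0 3.9 1.5
  endloop
 endfacet
 facet normal 0.855 0.154 0.496
  outer loop
   vertex 4.3 3.6 2.8
   vertex 3.7 2.1 4.3
   vertex 5.0 3.9 1.5
  endloop
 endfacet
 facet normal 0.559 0.690 0.460
  outer loop
   vertex 4.3 3.6 2.8
   vertex 5.0 3.9 1.5
   vertex 2.9 3.8 4.2
  endloop
 endfacet
 facet normal 0.685 0.360 0.634
  outer loop
   vertex 4.3 3.6 2.8
   vertex 2.9 3.8 4.2
   vertex 3.7 2.1 4.3
  endloop
 endfacet
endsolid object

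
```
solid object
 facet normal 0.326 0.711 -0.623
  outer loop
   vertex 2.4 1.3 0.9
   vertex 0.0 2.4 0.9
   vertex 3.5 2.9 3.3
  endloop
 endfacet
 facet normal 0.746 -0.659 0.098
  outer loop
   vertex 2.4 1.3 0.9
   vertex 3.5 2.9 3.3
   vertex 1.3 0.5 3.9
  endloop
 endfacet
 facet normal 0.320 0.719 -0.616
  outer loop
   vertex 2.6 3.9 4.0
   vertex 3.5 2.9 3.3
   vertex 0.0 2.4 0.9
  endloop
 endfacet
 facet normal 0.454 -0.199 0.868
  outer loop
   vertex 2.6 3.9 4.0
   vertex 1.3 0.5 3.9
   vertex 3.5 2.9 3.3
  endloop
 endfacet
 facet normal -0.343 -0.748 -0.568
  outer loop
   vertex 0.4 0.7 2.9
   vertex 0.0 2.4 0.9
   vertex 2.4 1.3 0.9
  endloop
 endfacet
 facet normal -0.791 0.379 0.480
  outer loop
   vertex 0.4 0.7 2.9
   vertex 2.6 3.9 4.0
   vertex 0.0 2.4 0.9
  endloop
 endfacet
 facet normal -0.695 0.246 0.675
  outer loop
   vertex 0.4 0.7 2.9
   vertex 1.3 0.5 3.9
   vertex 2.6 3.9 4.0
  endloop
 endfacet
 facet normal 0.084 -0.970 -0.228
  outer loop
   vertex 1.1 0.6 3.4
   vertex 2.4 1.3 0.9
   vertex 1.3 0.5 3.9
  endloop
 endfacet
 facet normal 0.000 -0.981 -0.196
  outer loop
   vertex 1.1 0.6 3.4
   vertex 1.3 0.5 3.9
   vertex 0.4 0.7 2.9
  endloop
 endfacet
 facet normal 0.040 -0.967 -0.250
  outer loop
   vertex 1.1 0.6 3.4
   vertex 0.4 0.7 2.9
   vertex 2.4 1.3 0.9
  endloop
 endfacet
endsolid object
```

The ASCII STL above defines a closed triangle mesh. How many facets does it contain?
10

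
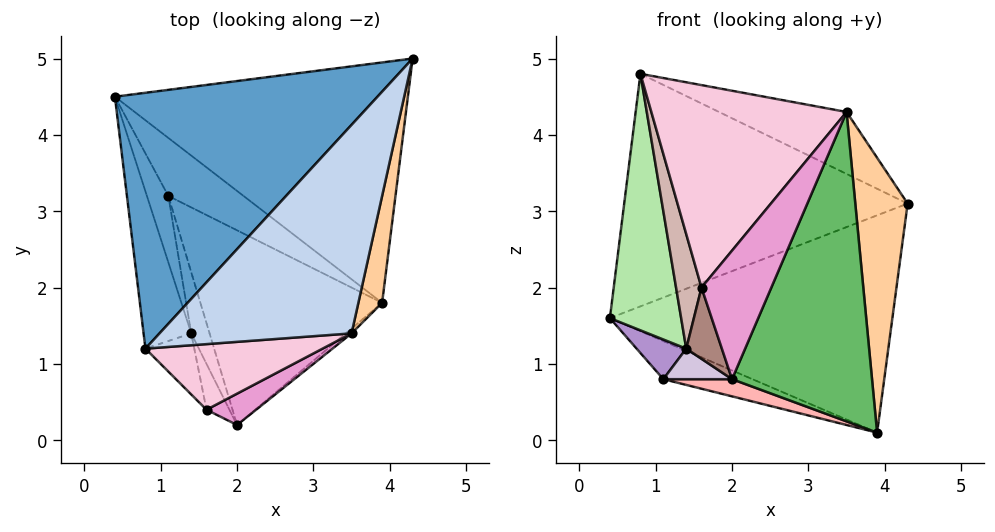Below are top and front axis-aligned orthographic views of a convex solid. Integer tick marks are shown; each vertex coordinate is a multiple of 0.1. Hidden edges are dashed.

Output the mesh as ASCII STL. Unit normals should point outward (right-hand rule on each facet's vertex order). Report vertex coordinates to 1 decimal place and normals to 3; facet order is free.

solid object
 facet normal -0.348 0.631 0.694
  outer loop
   vertex 0.8 1.2 4.8
   vertex 4.3 5.0 3.1
   vertex 0.4 4.5 1.6
  endloop
 endfacet
 facet normal 0.155 0.281 0.947
  outer loop
   vertex 3.5 1.4 4.3
   vertex 4.3 5.0 3.1
   vertex 0.8 1.2 4.8
  endloop
 endfacet
 facet normal 0.196 0.658 -0.728
  outer loop
   vertex 3.9 1.8 0.1
   vertex 0.4 4.5 1.6
   vertex 4.3 5.0 3.1
  endloop
 endfacet
 facet normal 0.978 -0.192 0.075
  outer loop
   vertex 3.9 1.8 0.1
   vertex 4.3 5.0 3.1
   vertex 3.5 1.4 4.3
  endloop
 endfacet
 facet normal 0.642 -0.767 -0.012
  outer loop
   vertex 3.9 1.8 0.1
   vertex 3.5 1.4 4.3
   vertex 2.0 0.2 0.8
  endloop
 endfacet
 facet normal -0.944 -0.282 -0.173
  outer loop
   vertex 1.4 1.4 1.2
   vertex 0.8 1.2 4.8
   vertex 0.4 4.5 1.6
  endloop
 endfacet
 facet normal 0.066 0.548 -0.834
  outer loop
   vertex 1.1 3.2 0.8
   vertex 0.4 4.5 1.6
   vertex 3.9 1.8 0.1
  endloop
 endfacet
 facet normal -0.281 -0.084 -0.956
  outer loop
   vertex 1.1 3.2 0.8
   vertex 3.9 1.8 0.1
   vertex 2.0 0.2 0.8
  endloop
 endfacet
 facet normal -0.888 -0.236 -0.394
  outer loop
   vertex 1.1 3.2 0.8
   vertex 1.4 1.4 1.2
   vertex 0.4 4.5 1.6
  endloop
 endfacet
 facet normal -0.830 -0.249 -0.498
  outer loop
   vertex 1.1 3.2 0.8
   vertex 2.0 0.2 0.8
   vertex 1.4 1.4 1.2
  endloop
 endfacet
 facet normal -0.898 -0.370 -0.238
  outer loop
   vertex 1.6 0.4 2.0
   vertex 1.4 1.4 1.2
   vertex 2.0 0.2 0.8
  endloop
 endfacet
 facet normal -0.930 -0.324 -0.173
  outer loop
   vertex 1.6 0.4 2.0
   vertex 0.8 1.2 4.8
   vertex 1.4 1.4 1.2
  endloop
 endfacet
 facet normal 0.219 -0.948 0.231
  outer loop
   vertex 1.6 0.4 2.0
   vertex 2.0 0.2 0.8
   vertex 3.5 1.4 4.3
  endloop
 endfacet
 facet normal 0.127 -0.944 0.306
  outer loop
   vertex 1.6 0.4 2.0
   vertex 3.5 1.4 4.3
   vertex 0.8 1.2 4.8
  endloop
 endfacet
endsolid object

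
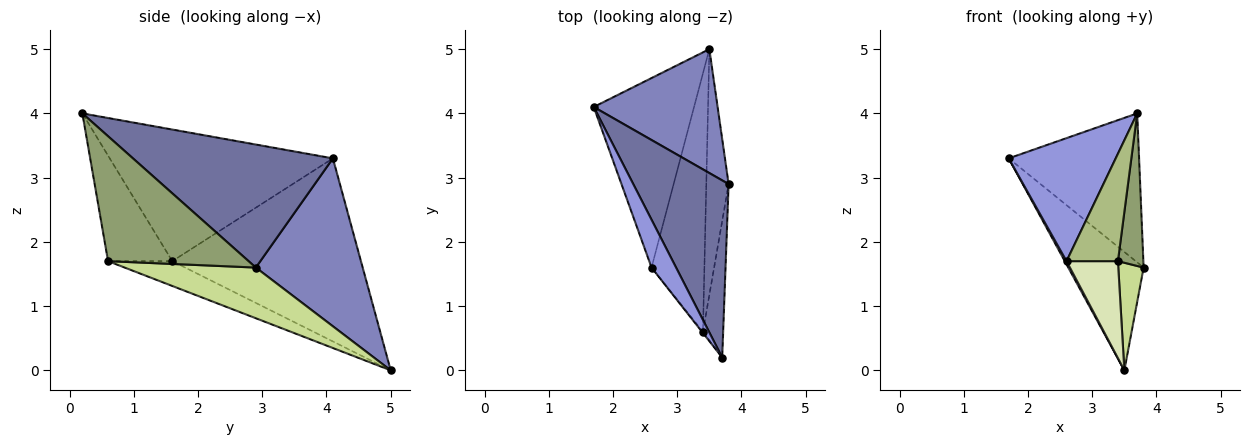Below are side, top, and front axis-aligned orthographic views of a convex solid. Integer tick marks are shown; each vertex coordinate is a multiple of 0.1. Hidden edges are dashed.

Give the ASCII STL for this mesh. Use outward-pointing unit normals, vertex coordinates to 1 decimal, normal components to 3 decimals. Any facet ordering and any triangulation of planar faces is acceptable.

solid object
 facet normal 0.703 0.458 0.545
  outer loop
   vertex 3.7 0.2 4.0
   vertex 3.8 2.9 1.6
   vertex 1.7 4.1 3.3
  endloop
 endfacet
 facet normal 0.700 0.493 0.516
  outer loop
   vertex 3.5 5.0 0.0
   vertex 1.7 4.1 3.3
   vertex 3.8 2.9 1.6
  endloop
 endfacet
 facet normal -0.889 -0.426 0.166
  outer loop
   vertex 2.6 1.6 1.7
   vertex 3.7 0.2 4.0
   vertex 1.7 4.1 3.3
  endloop
 endfacet
 facet normal -0.877 -0.008 -0.481
  outer loop
   vertex 2.6 1.6 1.7
   vertex 1.7 4.1 3.3
   vertex 3.5 5.0 0.0
  endloop
 endfacet
 facet normal 0.972 -0.176 -0.157
  outer loop
   vertex 3.4 0.6 1.7
   vertex 3.8 2.9 1.6
   vertex 3.7 0.2 4.0
  endloop
 endfacet
 facet normal -0.781 -0.625 -0.007
  outer loop
   vertex 3.4 0.6 1.7
   vertex 3.7 0.2 4.0
   vertex 2.6 1.6 1.7
  endloop
 endfacet
 facet normal 0.901 -0.174 -0.397
  outer loop
   vertex 3.4 0.6 1.7
   vertex 3.5 5.0 0.0
   vertex 3.8 2.9 1.6
  endloop
 endfacet
 facet normal -0.402 -0.322 -0.857
  outer loop
   vertex 3.4 0.6 1.7
   vertex 2.6 1.6 1.7
   vertex 3.5 5.0 0.0
  endloop
 endfacet
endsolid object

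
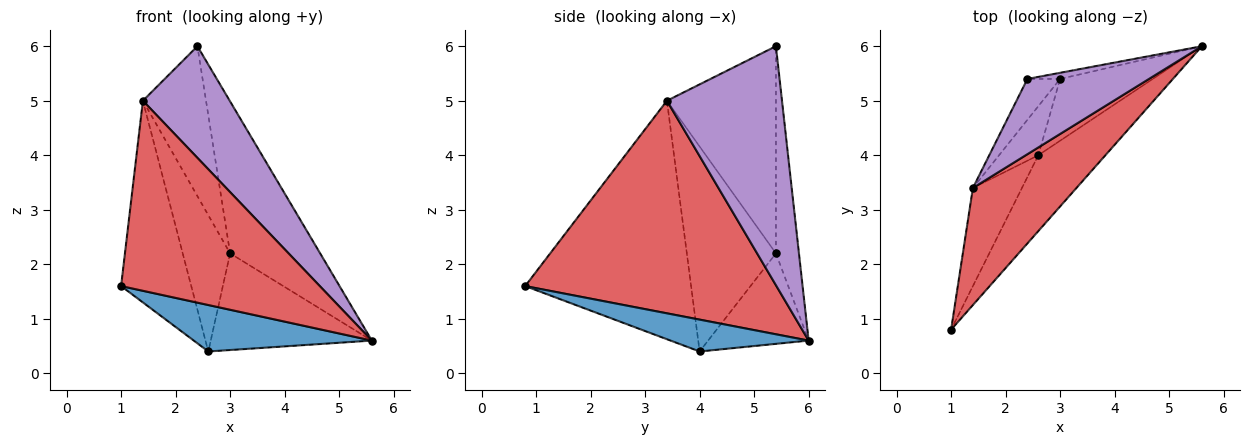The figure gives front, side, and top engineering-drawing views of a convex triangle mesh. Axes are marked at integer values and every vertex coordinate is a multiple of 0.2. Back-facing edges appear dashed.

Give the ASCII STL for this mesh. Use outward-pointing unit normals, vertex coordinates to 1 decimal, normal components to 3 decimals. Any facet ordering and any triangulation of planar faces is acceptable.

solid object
 facet normal 0.375 -0.484 -0.790
  outer loop
   vertex 2.6 4.0 0.4
   vertex 5.6 6.0 0.6
   vertex 1.0 0.8 1.6
  endloop
 endfacet
 facet normal -0.247 0.968 -0.039
  outer loop
   vertex 3.0 5.4 2.2
   vertex 2.4 5.4 6.0
   vertex 5.6 6.0 0.6
  endloop
 endfacet
 facet normal -0.465 0.746 -0.477
  outer loop
   vertex 3.0 5.4 2.2
   vertex 5.6 6.0 0.6
   vertex 2.6 4.0 0.4
  endloop
 endfacet
 facet normal 0.733 -0.579 0.357
  outer loop
   vertex 1.4 3.4 5.0
   vertex 1.0 0.8 1.6
   vertex 5.6 6.0 0.6
  endloop
 endfacet
 facet normal 0.740 -0.558 0.376
  outer loop
   vertex 1.4 3.4 5.0
   vertex 5.6 6.0 0.6
   vertex 2.4 5.4 6.0
  endloop
 endfacet
 facet normal -0.905 0.383 -0.186
  outer loop
   vertex 1.4 3.4 5.0
   vertex 2.6 4.0 0.4
   vertex 1.0 0.8 1.6
  endloop
 endfacet
 facet normal -0.857 0.496 -0.135
  outer loop
   vertex 1.4 3.4 5.0
   vertex 2.4 5.4 6.0
   vertex 3.0 5.4 2.2
  endloop
 endfacet
 facet normal -0.871 0.463 -0.167
  outer loop
   vertex 1.4 3.4 5.0
   vertex 3.0 5.4 2.2
   vertex 2.6 4.0 0.4
  endloop
 endfacet
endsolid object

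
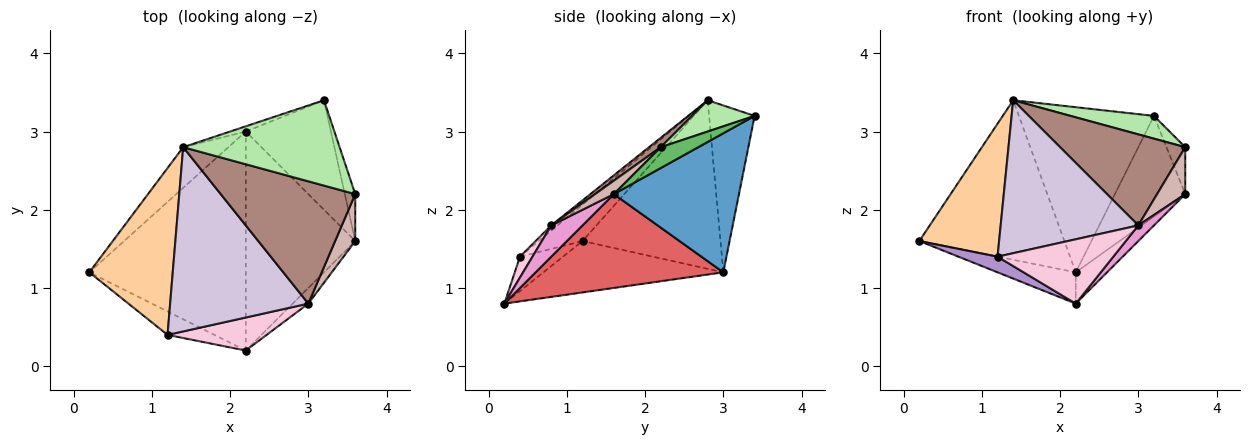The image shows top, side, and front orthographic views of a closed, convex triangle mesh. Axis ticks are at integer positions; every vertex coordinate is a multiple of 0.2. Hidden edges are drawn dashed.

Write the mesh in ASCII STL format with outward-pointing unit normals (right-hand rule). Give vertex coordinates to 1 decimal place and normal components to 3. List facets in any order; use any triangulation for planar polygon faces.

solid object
 facet normal 0.769 0.432 -0.471
  outer loop
   vertex 2.2 3.0 1.2
   vertex 3.2 3.4 3.2
   vertex 3.6 1.6 2.2
  endloop
 endfacet
 facet normal -0.678 0.713 -0.182
  outer loop
   vertex 2.2 3.0 1.2
   vertex 0.2 1.2 1.6
   vertex 1.4 2.8 3.4
  endloop
 endfacet
 facet normal -0.319 0.947 -0.030
  outer loop
   vertex 2.2 3.0 1.2
   vertex 1.4 2.8 3.4
   vertex 3.2 3.4 3.2
  endloop
 endfacet
 facet normal -0.324 -0.590 0.740
  outer loop
   vertex 1.2 0.4 1.4
   vertex 1.4 2.8 3.4
   vertex 0.2 1.2 1.6
  endloop
 endfacet
 facet normal 0.816 0.408 -0.408
  outer loop
   vertex 3.6 2.2 2.8
   vertex 3.6 1.6 2.2
   vertex 3.2 3.4 3.2
  endloop
 endfacet
 facet normal 0.190 -0.253 0.949
  outer loop
   vertex 3.6 2.2 2.8
   vertex 3.2 3.4 3.2
   vertex 1.4 2.8 3.4
  endloop
 endfacet
 facet normal 0.647 0.108 -0.755
  outer loop
   vertex 2.2 0.2 0.8
   vertex 2.2 3.0 1.2
   vertex 3.6 1.6 2.2
  endloop
 endfacet
 facet normal -0.309 0.134 -0.941
  outer loop
   vertex 2.2 0.2 0.8
   vertex 0.2 1.2 1.6
   vertex 2.2 3.0 1.2
  endloop
 endfacet
 facet normal -0.521 -0.474 -0.710
  outer loop
   vertex 2.2 0.2 0.8
   vertex 1.2 0.4 1.4
   vertex 0.2 1.2 1.6
  endloop
 endfacet
 facet normal -0.029 -0.638 0.769
  outer loop
   vertex 3.0 0.8 1.8
   vertex 1.4 2.8 3.4
   vertex 1.2 0.4 1.4
  endloop
 endfacet
 facet normal 0.056 -0.596 0.801
  outer loop
   vertex 3.0 0.8 1.8
   vertex 3.6 2.2 2.8
   vertex 1.4 2.8 3.4
  endloop
 endfacet
 facet normal 0.426 -0.640 0.640
  outer loop
   vertex 3.0 0.8 1.8
   vertex 3.6 1.6 2.2
   vertex 3.6 2.2 2.8
  endloop
 endfacet
 facet normal 0.816 -0.408 -0.408
  outer loop
   vertex 3.0 0.8 1.8
   vertex 2.2 0.2 0.8
   vertex 3.6 1.6 2.2
  endloop
 endfacet
 facet normal 0.096 -0.885 0.455
  outer loop
   vertex 3.0 0.8 1.8
   vertex 1.2 0.4 1.4
   vertex 2.2 0.2 0.8
  endloop
 endfacet
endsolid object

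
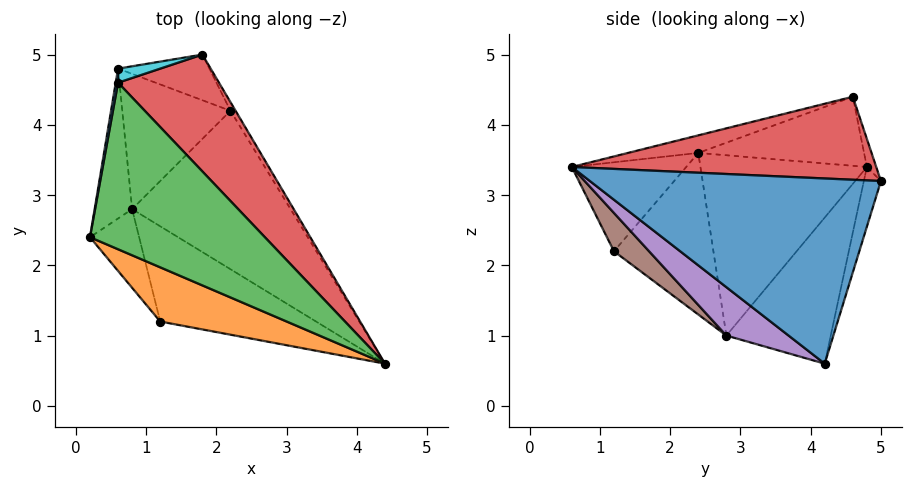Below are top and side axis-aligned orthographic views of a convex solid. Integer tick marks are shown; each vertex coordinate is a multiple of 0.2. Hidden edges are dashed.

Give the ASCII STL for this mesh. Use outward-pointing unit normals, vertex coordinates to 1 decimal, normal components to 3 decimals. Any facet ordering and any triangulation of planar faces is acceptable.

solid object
 facet normal 0.861 0.508 -0.024
  outer loop
   vertex 2.2 4.2 0.6
   vertex 1.8 5.0 3.2
   vertex 4.4 0.6 3.4
  endloop
 endfacet
 facet normal -0.329 -0.820 0.468
  outer loop
   vertex 1.2 1.2 2.2
   vertex 4.4 0.6 3.4
   vertex 0.2 2.4 3.6
  endloop
 endfacet
 facet normal -0.094 -0.325 0.941
  outer loop
   vertex 0.6 4.6 4.4
   vertex 0.2 2.4 3.6
   vertex 4.4 0.6 3.4
  endloop
 endfacet
 facet normal 0.588 0.380 0.714
  outer loop
   vertex 0.6 4.6 4.4
   vertex 4.4 0.6 3.4
   vertex 1.8 5.0 3.2
  endloop
 endfacet
 facet normal 0.254 -0.492 -0.833
  outer loop
   vertex 0.8 2.8 1.0
   vertex 2.2 4.2 0.6
   vertex 4.4 0.6 3.4
  endloop
 endfacet
 facet normal 0.199 -0.556 -0.807
  outer loop
   vertex 0.8 2.8 1.0
   vertex 4.4 0.6 3.4
   vertex 1.2 1.2 2.2
  endloop
 endfacet
 facet normal -0.870 -0.416 -0.265
  outer loop
   vertex 0.8 2.8 1.0
   vertex 1.2 1.2 2.2
   vertex 0.2 2.4 3.6
  endloop
 endfacet
 facet normal -0.679 0.535 -0.503
  outer loop
   vertex 0.6 4.8 3.4
   vertex 2.2 4.2 0.6
   vertex 0.8 2.8 1.0
  endloop
 endfacet
 facet normal -0.207 0.926 -0.317
  outer loop
   vertex 0.6 4.8 3.4
   vertex 1.8 5.0 3.2
   vertex 2.2 4.2 0.6
  endloop
 endfacet
 facet normal -0.130 0.972 0.194
  outer loop
   vertex 0.6 4.8 3.4
   vertex 0.6 4.6 4.4
   vertex 1.8 5.0 3.2
  endloop
 endfacet
 facet normal -0.985 0.167 0.033
  outer loop
   vertex 0.6 4.8 3.4
   vertex 0.2 2.4 3.6
   vertex 0.6 4.6 4.4
  endloop
 endfacet
 facet normal -0.969 0.145 -0.201
  outer loop
   vertex 0.6 4.8 3.4
   vertex 0.8 2.8 1.0
   vertex 0.2 2.4 3.6
  endloop
 endfacet
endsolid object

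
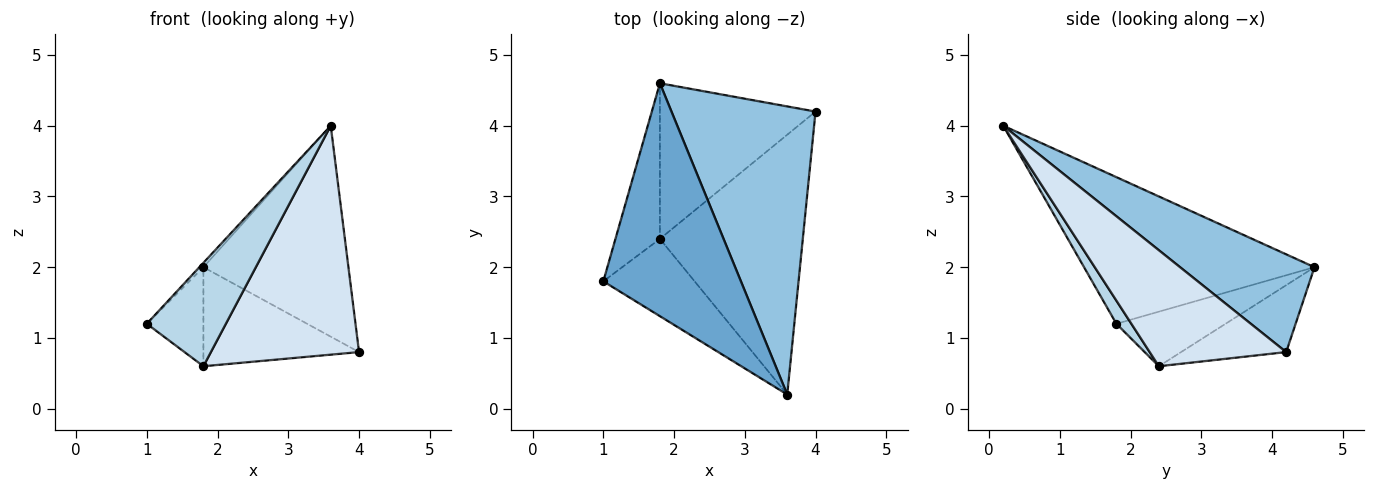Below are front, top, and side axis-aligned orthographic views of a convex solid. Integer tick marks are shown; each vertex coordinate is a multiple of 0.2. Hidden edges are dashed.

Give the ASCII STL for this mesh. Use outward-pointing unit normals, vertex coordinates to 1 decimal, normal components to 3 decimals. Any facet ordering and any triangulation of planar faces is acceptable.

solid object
 facet normal -0.729 0.013 0.684
  outer loop
   vertex 1.8 4.6 2.0
   vertex 1.0 1.8 1.2
   vertex 3.6 0.2 4.0
  endloop
 endfacet
 facet normal 0.480 0.518 0.708
  outer loop
   vertex 1.8 4.6 2.0
   vertex 3.6 0.2 4.0
   vertex 4.0 4.2 0.8
  endloop
 endfacet
 facet normal 0.150 -0.792 -0.592
  outer loop
   vertex 1.8 2.4 0.6
   vertex 3.6 0.2 4.0
   vertex 1.0 1.8 1.2
  endloop
 endfacet
 facet normal 0.520 -0.565 -0.641
  outer loop
   vertex 1.8 2.4 0.6
   vertex 4.0 4.2 0.8
   vertex 3.6 0.2 4.0
  endloop
 endfacet
 facet normal -0.719 0.373 -0.586
  outer loop
   vertex 1.8 2.4 0.6
   vertex 1.0 1.8 1.2
   vertex 1.8 4.6 2.0
  endloop
 endfacet
 facet normal -0.341 0.505 -0.793
  outer loop
   vertex 1.8 2.4 0.6
   vertex 1.8 4.6 2.0
   vertex 4.0 4.2 0.8
  endloop
 endfacet
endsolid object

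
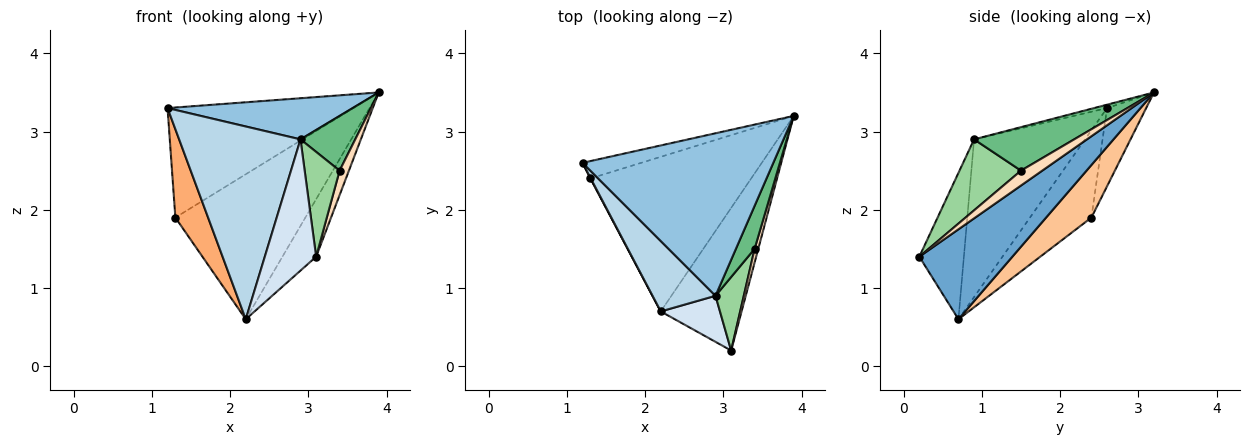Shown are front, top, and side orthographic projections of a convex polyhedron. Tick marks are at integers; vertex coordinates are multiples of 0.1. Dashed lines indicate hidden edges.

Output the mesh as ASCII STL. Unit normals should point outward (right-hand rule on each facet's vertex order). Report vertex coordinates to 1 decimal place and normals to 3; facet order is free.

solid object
 facet normal 0.718 0.260 -0.645
  outer loop
   vertex 2.2 0.7 0.6
   vertex 3.9 3.2 3.5
   vertex 3.1 0.2 1.4
  endloop
 endfacet
 facet normal -0.017 -0.245 0.969
  outer loop
   vertex 2.9 0.9 2.9
   vertex 3.9 3.2 3.5
   vertex 1.2 2.6 3.3
  endloop
 endfacet
 facet normal -0.651 -0.713 0.260
  outer loop
   vertex 2.9 0.9 2.9
   vertex 1.2 2.6 3.3
   vertex 2.2 0.7 0.6
  endloop
 endfacet
 facet normal -0.633 -0.730 0.256
  outer loop
   vertex 2.9 0.9 2.9
   vertex 2.2 0.7 0.6
   vertex 3.1 0.2 1.4
  endloop
 endfacet
 facet normal -0.204 0.967 -0.153
  outer loop
   vertex 1.3 2.4 1.9
   vertex 1.2 2.6 3.3
   vertex 3.9 3.2 3.5
  endloop
 endfacet
 facet normal -0.882 -0.470 0.004
  outer loop
   vertex 1.3 2.4 1.9
   vertex 2.2 0.7 0.6
   vertex 1.2 2.6 3.3
  endloop
 endfacet
 facet normal 0.232 0.665 -0.710
  outer loop
   vertex 1.3 2.4 1.9
   vertex 3.9 3.2 3.5
   vertex 2.2 0.7 0.6
  endloop
 endfacet
 facet normal 0.893 -0.392 0.219
  outer loop
   vertex 3.4 1.5 2.5
   vertex 3.1 0.2 1.4
   vertex 3.9 3.2 3.5
  endloop
 endfacet
 facet normal 0.821 -0.449 0.353
  outer loop
   vertex 3.4 1.5 2.5
   vertex 3.9 3.2 3.5
   vertex 2.9 0.9 2.9
  endloop
 endfacet
 facet normal 0.822 -0.467 0.327
  outer loop
   vertex 3.4 1.5 2.5
   vertex 2.9 0.9 2.9
   vertex 3.1 0.2 1.4
  endloop
 endfacet
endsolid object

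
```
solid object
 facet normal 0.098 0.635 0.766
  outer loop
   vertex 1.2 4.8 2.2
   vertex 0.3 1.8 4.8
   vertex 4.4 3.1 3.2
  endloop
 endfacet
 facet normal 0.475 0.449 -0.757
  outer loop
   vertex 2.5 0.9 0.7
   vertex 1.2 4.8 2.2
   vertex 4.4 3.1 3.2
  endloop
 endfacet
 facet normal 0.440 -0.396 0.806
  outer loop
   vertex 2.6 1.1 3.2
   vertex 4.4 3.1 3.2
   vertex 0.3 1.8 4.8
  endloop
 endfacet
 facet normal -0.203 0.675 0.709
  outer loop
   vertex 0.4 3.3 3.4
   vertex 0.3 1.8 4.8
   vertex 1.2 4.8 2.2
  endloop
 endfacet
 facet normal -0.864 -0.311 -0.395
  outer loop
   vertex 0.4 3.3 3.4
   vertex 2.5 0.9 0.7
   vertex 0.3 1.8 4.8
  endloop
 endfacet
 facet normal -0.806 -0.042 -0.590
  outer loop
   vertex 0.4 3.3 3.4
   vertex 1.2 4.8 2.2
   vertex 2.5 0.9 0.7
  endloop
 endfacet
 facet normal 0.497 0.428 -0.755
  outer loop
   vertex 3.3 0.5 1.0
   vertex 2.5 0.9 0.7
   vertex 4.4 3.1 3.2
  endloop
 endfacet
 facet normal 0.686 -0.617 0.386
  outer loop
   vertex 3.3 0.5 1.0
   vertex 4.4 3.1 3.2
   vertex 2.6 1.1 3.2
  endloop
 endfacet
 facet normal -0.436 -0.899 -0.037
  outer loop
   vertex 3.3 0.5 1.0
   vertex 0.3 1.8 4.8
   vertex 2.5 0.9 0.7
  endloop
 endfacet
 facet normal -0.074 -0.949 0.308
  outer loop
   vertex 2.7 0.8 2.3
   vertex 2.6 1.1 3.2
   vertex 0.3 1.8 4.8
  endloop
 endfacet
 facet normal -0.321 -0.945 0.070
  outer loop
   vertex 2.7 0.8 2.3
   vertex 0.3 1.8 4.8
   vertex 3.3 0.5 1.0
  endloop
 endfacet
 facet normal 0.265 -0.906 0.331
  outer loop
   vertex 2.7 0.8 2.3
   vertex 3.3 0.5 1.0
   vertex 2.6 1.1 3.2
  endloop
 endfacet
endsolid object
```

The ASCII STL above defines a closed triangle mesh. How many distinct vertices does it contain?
8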